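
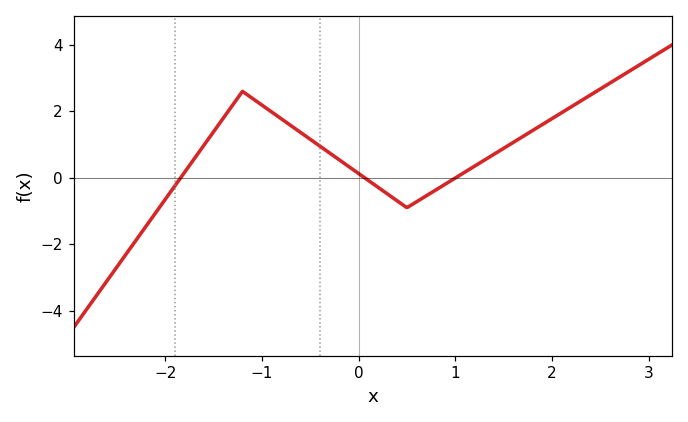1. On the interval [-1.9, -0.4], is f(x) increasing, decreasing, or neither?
neither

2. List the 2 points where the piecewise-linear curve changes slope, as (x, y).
(-1.2, 2.6); (0.5, -0.9)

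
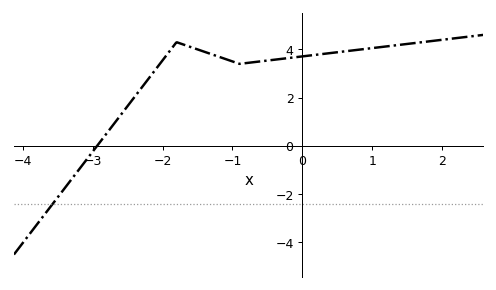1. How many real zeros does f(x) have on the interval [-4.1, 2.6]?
1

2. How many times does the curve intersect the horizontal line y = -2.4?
1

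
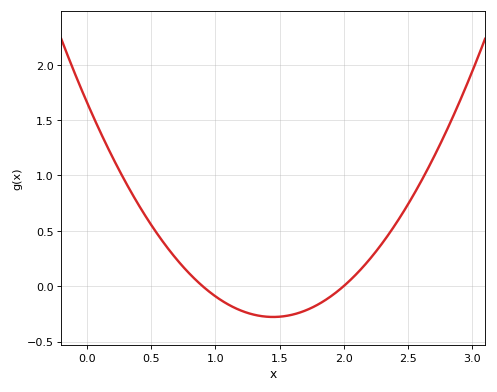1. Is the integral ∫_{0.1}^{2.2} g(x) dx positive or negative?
positive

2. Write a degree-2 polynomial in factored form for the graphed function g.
y = 0.92(x - 0.9)(x - 2)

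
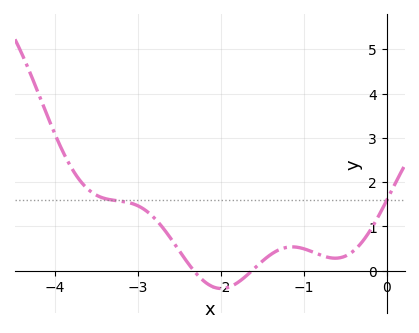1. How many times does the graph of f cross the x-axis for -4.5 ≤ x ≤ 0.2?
2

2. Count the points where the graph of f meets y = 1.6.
2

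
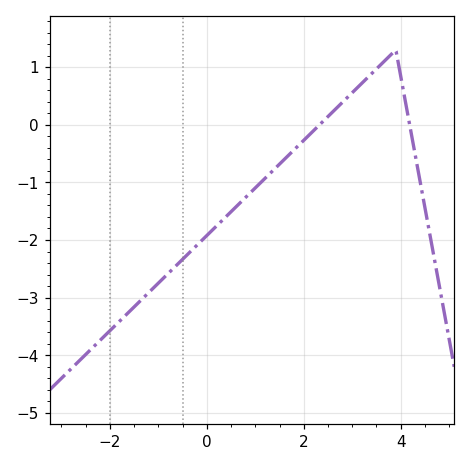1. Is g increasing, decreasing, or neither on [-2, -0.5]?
increasing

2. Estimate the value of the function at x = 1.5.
-0.7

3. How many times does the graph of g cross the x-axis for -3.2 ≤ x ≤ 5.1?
2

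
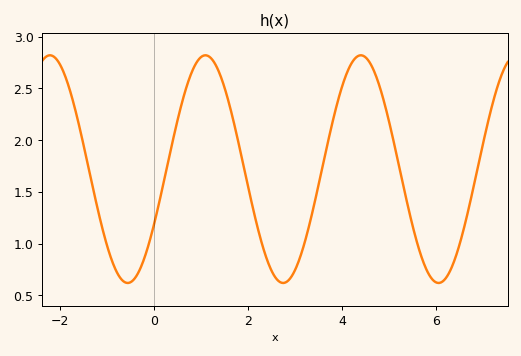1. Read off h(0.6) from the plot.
2.38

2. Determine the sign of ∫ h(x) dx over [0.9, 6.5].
positive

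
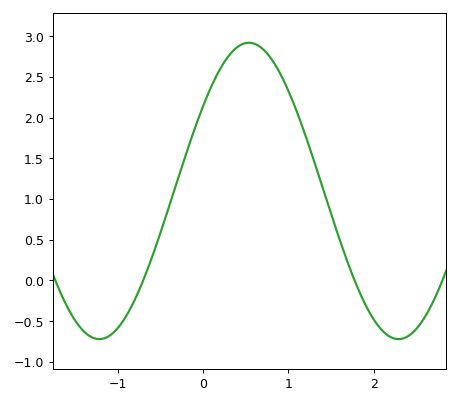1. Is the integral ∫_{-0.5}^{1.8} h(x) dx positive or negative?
positive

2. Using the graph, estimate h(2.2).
-0.695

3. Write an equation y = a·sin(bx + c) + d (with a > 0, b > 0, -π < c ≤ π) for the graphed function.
y = 1.82sin(1.79x + 0.61) + 1.1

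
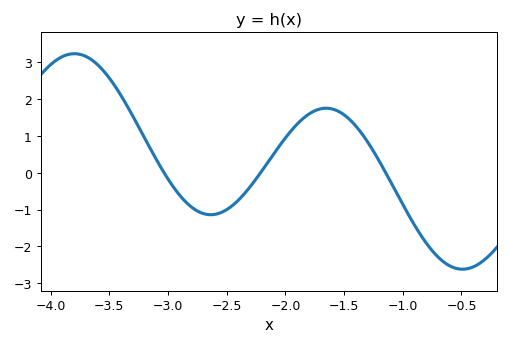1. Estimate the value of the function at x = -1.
-0.861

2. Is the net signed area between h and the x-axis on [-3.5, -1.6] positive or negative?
positive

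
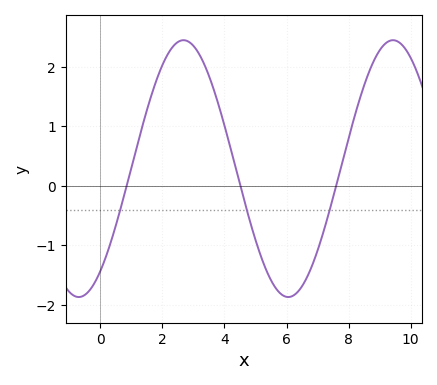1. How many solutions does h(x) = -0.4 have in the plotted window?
3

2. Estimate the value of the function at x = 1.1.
0.5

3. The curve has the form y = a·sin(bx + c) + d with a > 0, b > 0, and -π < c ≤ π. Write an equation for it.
y = 2.16sin(0.93x - 0.92) + 0.29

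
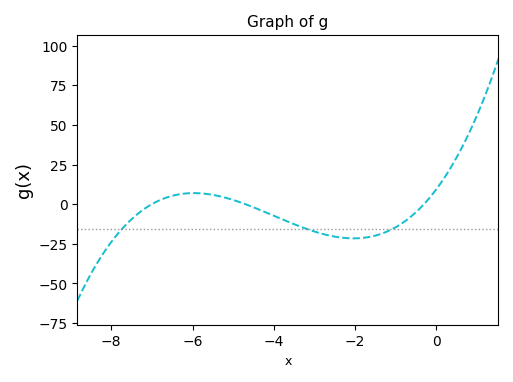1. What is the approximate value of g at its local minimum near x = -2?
-22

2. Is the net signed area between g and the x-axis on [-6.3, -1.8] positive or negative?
negative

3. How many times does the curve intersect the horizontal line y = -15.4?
3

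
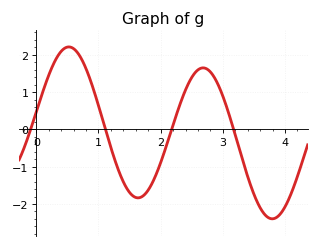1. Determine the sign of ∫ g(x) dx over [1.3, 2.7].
negative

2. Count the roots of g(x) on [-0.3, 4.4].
4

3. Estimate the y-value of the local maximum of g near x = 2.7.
1.6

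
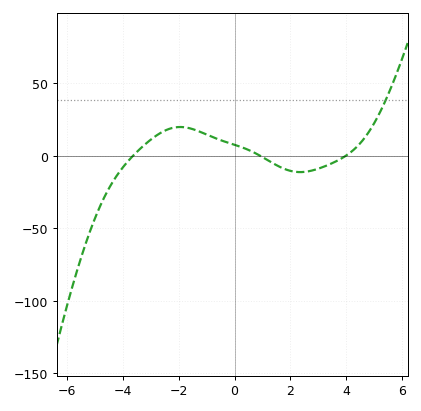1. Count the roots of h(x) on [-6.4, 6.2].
3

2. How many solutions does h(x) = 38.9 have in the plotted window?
1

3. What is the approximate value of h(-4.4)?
-19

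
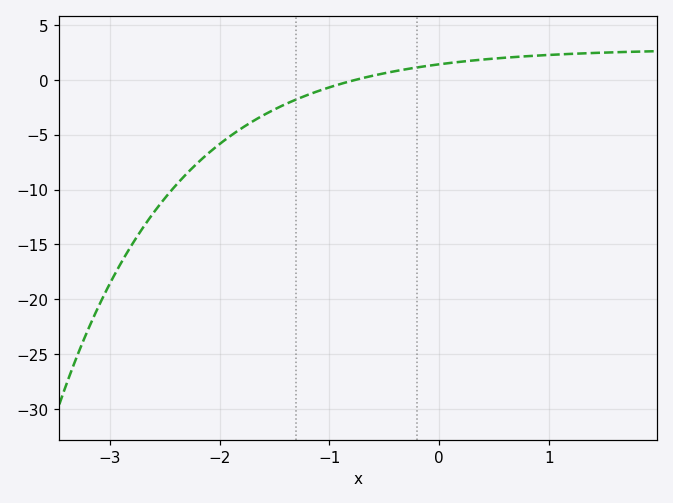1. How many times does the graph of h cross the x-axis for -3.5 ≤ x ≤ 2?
1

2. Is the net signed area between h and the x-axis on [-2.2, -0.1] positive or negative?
negative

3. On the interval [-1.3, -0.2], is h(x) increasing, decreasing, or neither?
increasing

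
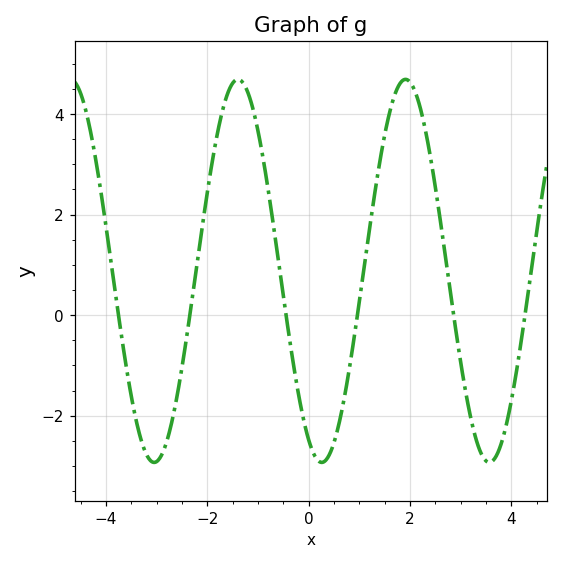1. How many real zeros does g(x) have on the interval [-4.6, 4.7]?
6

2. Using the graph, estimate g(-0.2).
-1.58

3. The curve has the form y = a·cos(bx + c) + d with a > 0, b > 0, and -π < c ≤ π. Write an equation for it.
y = 3.81cos(1.9x + 2.65) + 0.88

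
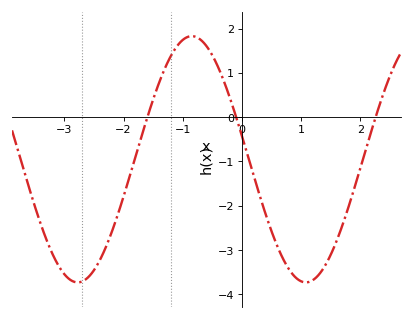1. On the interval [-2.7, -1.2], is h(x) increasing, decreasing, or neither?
increasing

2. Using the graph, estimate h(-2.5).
-3.5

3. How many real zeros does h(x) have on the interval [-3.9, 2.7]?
3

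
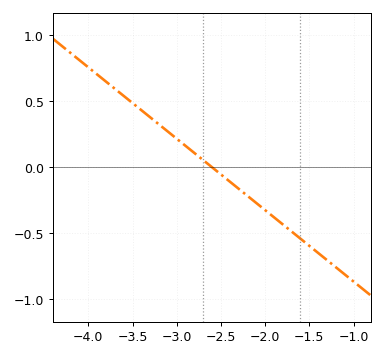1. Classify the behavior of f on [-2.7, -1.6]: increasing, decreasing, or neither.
decreasing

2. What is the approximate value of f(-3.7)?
0.594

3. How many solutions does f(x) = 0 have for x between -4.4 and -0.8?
1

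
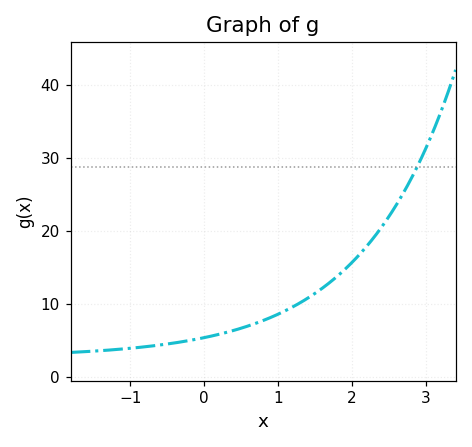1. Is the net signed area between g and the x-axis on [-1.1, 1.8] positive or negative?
positive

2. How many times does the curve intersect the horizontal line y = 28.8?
1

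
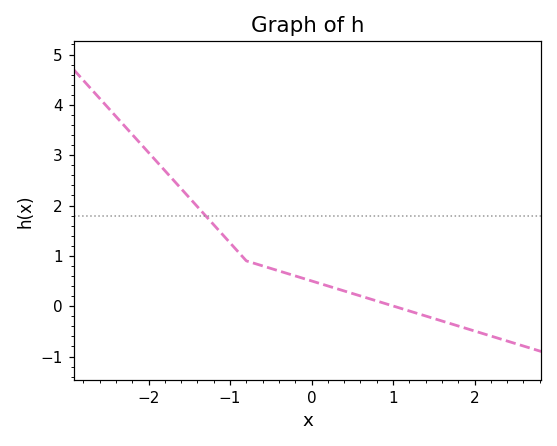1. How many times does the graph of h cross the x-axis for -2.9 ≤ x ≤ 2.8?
1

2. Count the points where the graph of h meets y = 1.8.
1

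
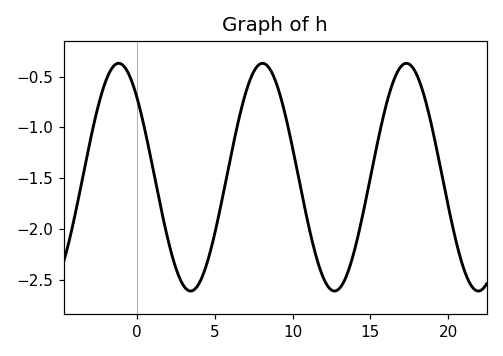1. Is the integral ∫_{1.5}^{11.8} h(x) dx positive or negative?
negative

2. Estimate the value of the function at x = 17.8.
-0.45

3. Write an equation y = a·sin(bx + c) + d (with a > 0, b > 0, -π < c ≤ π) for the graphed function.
y = 1.12sin(0.68x + 2.4) - 1.49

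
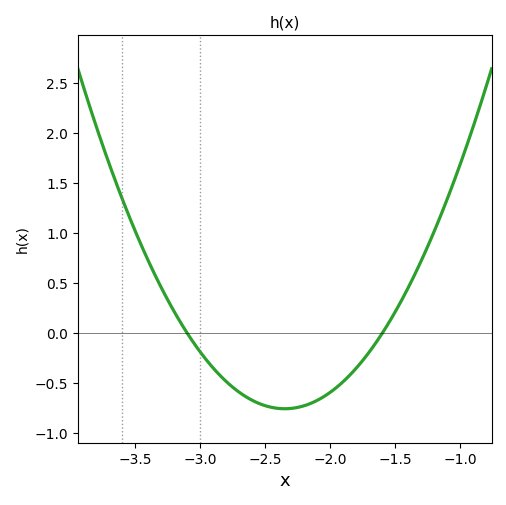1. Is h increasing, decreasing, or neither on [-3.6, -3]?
decreasing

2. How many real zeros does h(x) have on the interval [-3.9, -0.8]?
2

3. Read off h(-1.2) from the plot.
1.02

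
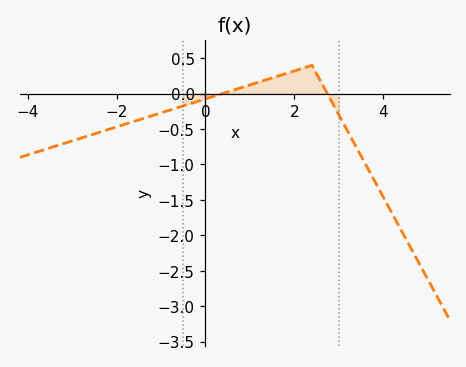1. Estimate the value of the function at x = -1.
-0.272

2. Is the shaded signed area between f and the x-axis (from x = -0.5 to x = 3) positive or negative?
positive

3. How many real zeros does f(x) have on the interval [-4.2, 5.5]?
2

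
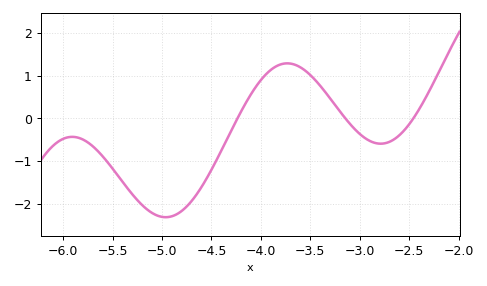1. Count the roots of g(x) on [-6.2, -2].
3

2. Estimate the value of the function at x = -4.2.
0.2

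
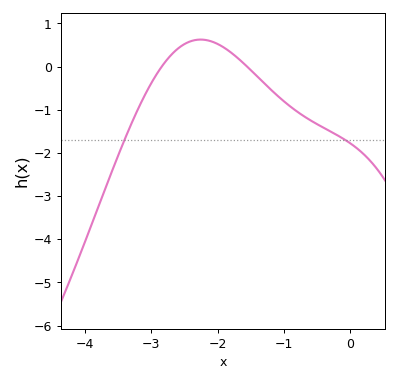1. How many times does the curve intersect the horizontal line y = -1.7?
2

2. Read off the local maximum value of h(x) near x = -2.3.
0.626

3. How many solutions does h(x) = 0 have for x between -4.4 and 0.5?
2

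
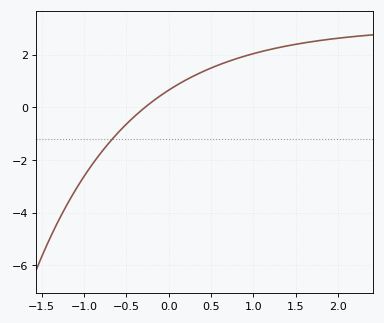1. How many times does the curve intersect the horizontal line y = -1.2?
1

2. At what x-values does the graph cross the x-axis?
-0.279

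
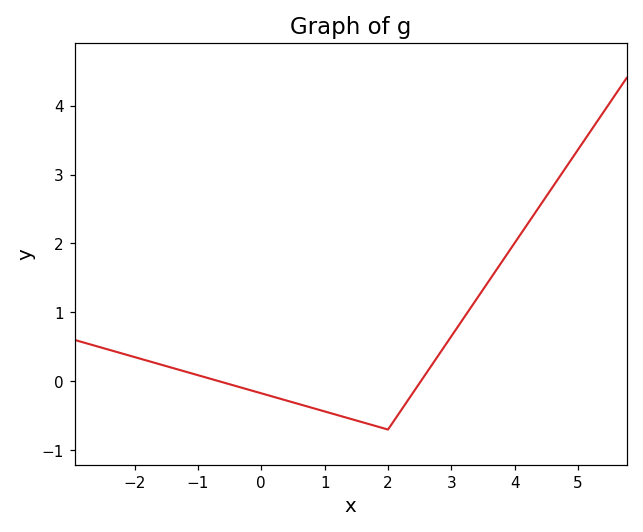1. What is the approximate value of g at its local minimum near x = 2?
-0.7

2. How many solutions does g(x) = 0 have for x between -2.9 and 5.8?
2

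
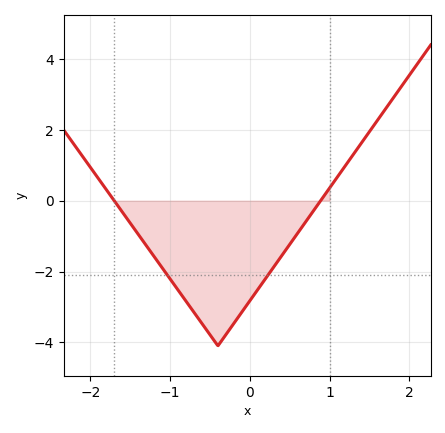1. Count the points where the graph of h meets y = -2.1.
2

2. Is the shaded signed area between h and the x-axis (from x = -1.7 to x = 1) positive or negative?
negative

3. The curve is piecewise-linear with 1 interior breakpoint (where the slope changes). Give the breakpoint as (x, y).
(-0.4, -4.1)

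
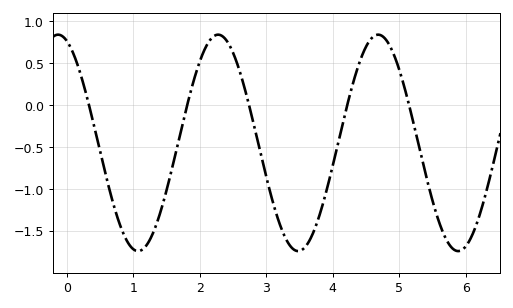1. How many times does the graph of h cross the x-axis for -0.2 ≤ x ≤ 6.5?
5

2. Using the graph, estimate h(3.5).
-1.74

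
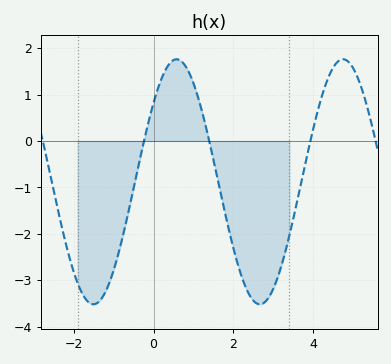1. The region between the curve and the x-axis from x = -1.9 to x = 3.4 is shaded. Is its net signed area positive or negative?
negative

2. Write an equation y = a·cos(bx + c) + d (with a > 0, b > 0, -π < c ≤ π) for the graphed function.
y = 2.64cos(1.5x - 0.87) - 0.88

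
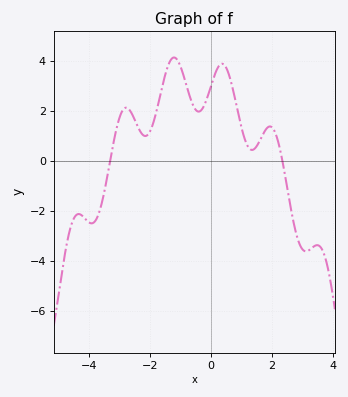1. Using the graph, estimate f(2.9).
-3.2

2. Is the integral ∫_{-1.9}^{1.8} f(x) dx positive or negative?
positive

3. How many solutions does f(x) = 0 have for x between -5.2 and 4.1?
2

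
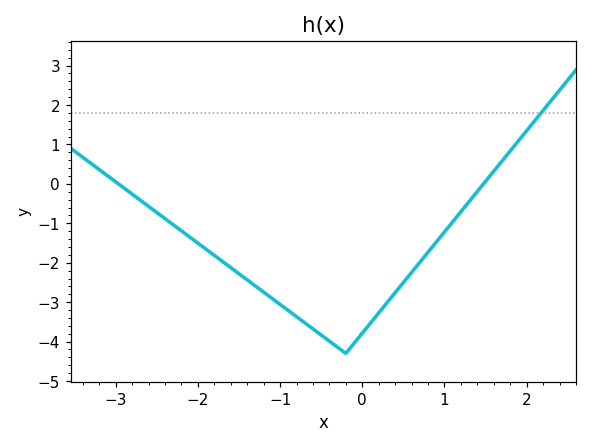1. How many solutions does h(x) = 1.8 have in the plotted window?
1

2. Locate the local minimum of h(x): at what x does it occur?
-0.2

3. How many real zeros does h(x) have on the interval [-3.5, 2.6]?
2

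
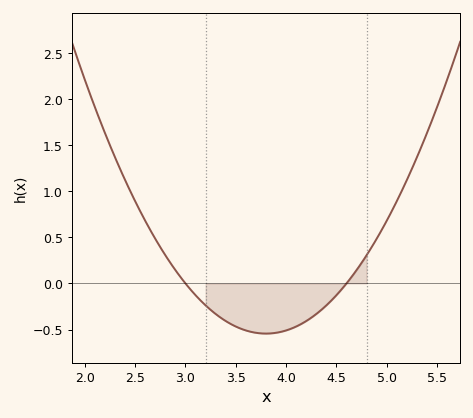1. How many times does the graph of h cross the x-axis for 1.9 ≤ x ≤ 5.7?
2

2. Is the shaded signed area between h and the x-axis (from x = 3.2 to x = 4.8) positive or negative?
negative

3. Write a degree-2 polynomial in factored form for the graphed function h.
y = 0.85(x - 3)(x - 4.6)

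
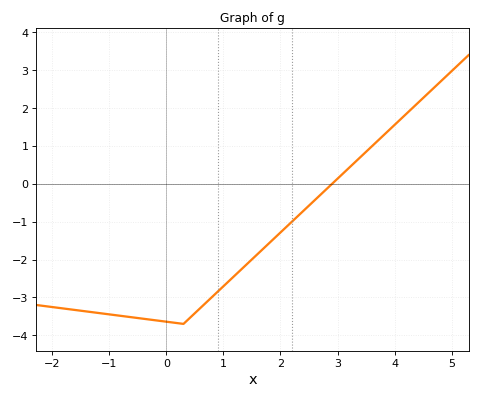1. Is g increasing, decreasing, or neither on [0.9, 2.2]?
increasing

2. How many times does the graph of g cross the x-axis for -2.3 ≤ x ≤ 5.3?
1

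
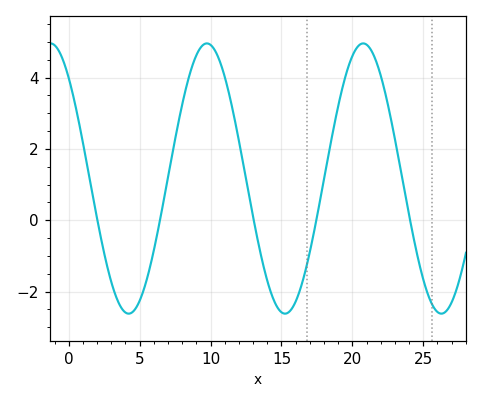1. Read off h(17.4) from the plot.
-0.2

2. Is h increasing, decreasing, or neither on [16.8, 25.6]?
neither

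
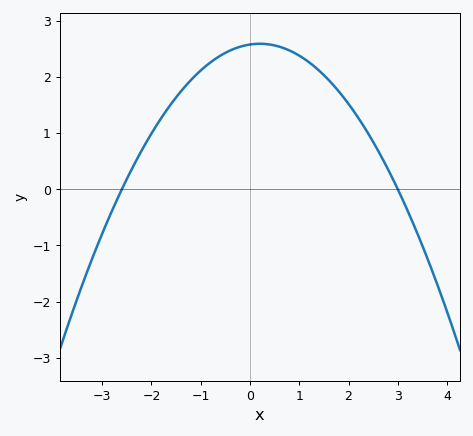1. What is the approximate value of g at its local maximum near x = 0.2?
2.59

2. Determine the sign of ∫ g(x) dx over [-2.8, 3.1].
positive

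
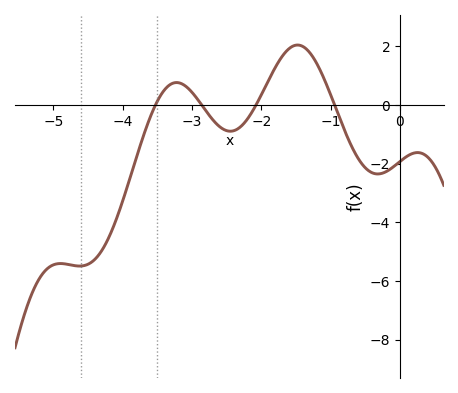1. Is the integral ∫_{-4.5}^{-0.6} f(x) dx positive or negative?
negative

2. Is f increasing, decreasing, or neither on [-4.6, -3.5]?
increasing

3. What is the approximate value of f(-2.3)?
-0.75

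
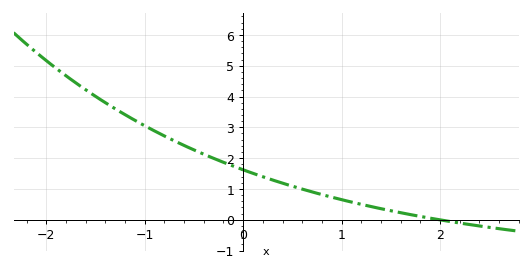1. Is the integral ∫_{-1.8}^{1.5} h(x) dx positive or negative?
positive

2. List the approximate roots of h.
1.99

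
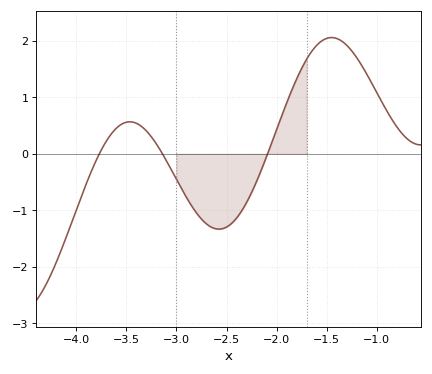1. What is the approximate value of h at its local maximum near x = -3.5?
0.564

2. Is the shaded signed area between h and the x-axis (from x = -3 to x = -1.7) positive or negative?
negative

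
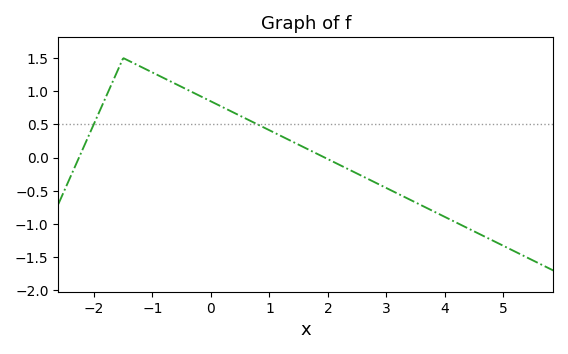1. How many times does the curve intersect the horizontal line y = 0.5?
2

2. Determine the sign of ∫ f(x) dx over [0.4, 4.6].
negative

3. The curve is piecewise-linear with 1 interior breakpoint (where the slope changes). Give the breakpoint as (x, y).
(-1.5, 1.5)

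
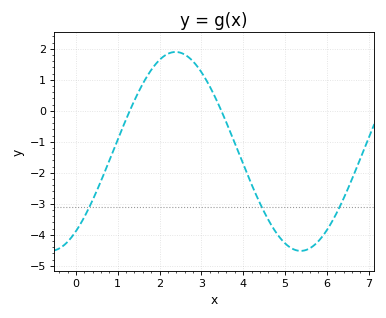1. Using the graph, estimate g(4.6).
-3.5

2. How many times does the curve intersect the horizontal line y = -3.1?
3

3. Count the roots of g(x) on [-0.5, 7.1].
2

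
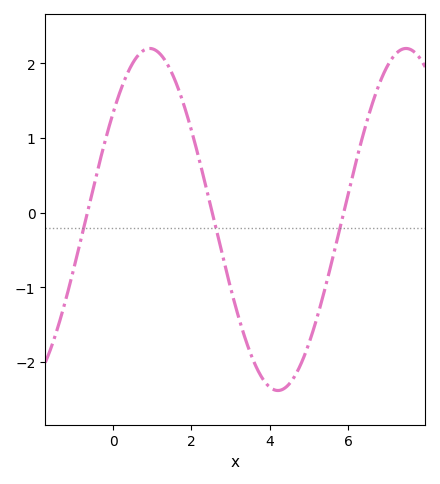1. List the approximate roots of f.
-0.6, 2.6, 5.8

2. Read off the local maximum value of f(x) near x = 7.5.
2.2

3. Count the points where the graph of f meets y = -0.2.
3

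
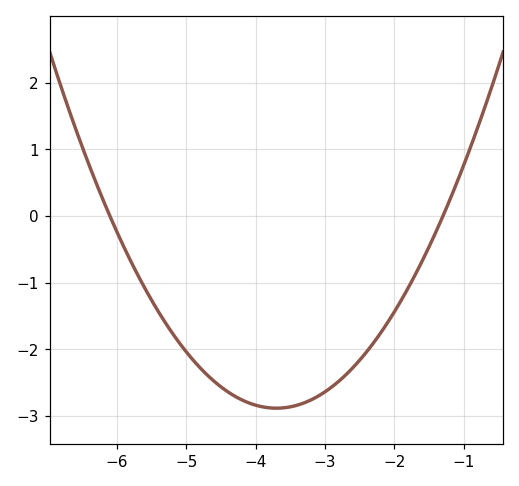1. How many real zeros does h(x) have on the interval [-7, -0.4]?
2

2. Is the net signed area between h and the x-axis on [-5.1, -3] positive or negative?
negative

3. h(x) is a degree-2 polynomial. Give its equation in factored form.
y = 0.5(x + 6.1)(x + 1.3)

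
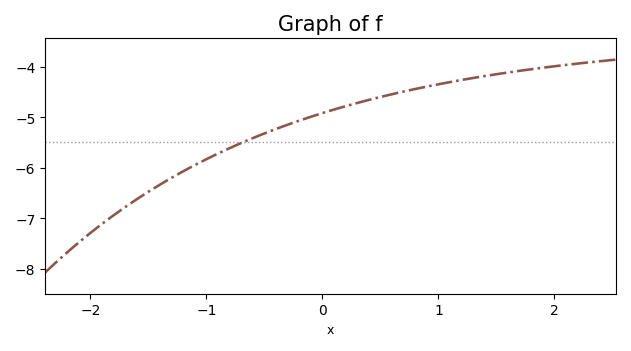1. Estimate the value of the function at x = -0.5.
-5.32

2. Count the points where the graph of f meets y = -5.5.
1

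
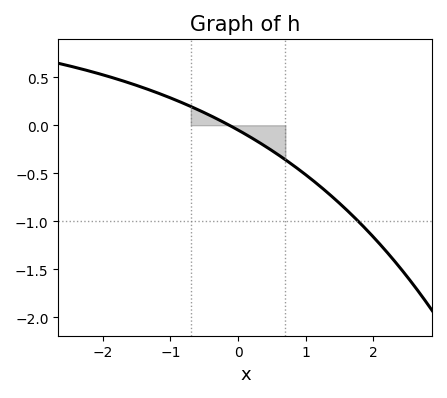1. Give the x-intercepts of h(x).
-0.13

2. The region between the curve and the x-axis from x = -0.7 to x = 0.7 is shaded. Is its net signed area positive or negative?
negative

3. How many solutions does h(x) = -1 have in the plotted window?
1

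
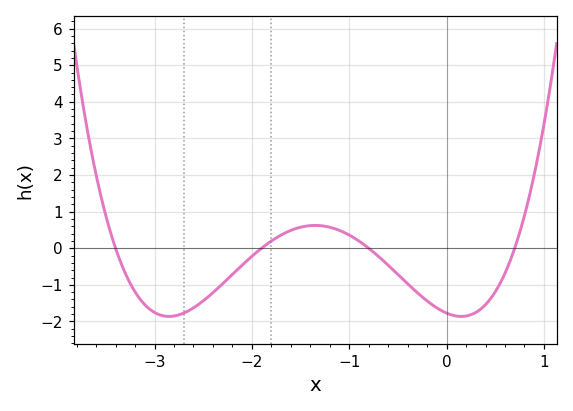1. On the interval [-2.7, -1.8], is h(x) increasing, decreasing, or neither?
increasing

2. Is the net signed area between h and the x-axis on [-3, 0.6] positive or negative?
negative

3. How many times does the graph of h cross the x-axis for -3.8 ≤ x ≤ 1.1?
4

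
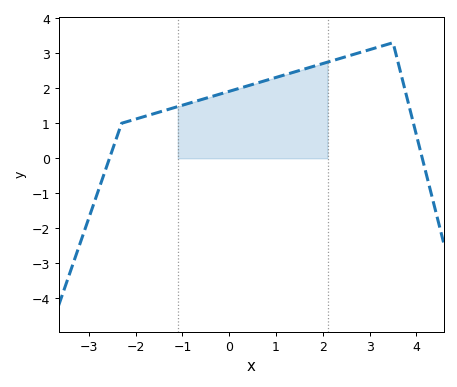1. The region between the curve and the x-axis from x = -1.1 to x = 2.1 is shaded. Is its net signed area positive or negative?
positive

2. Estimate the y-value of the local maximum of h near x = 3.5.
3.3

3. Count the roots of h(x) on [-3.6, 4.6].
2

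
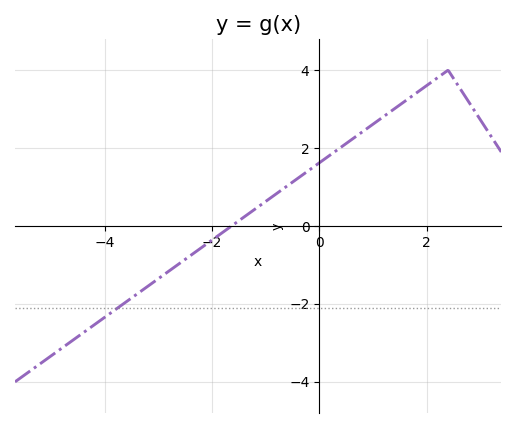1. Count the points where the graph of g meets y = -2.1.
1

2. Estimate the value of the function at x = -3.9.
-2.25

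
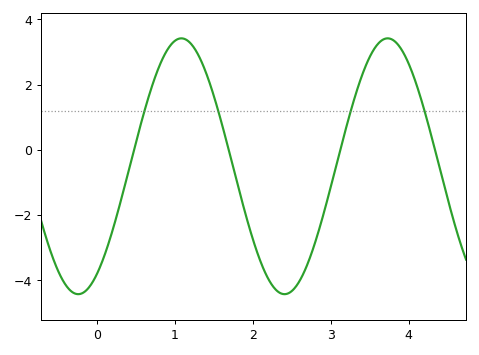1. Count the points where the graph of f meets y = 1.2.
4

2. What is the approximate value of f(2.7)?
-3.53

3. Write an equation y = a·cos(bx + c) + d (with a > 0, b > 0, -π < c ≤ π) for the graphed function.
y = 3.93cos(2.37x - 2.56) - 0.51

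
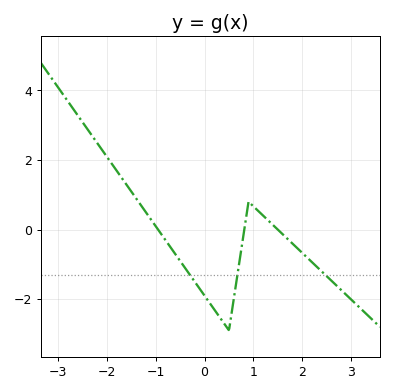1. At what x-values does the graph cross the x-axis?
-1, 0.8, 1.5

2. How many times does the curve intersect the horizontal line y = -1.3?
3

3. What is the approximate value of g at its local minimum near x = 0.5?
-2.8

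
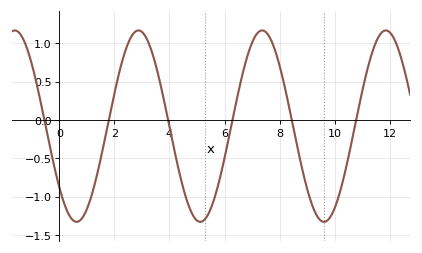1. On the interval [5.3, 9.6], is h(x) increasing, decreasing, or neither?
neither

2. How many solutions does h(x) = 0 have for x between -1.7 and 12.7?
6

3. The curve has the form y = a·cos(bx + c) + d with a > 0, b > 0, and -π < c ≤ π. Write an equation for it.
y = 1.25cos(1.4x + 2.3) - 0.08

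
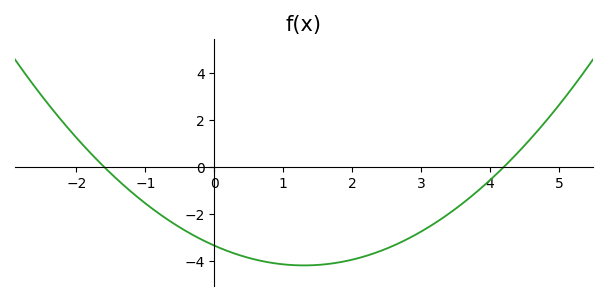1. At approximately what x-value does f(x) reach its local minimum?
1.3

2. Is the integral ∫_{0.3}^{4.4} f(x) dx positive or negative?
negative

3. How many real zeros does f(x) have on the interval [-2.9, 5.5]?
2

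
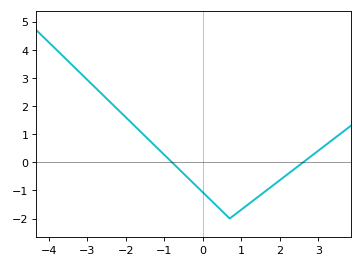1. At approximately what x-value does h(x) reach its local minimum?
0.701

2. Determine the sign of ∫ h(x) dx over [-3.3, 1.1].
positive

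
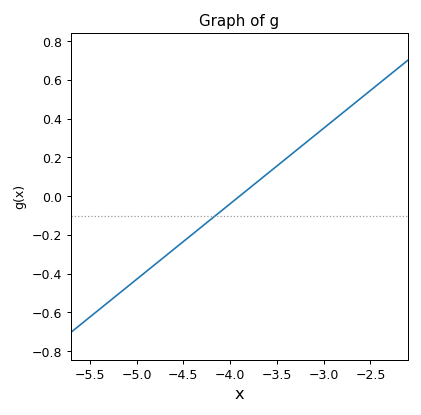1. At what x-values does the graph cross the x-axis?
-3.9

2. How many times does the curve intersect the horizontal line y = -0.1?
1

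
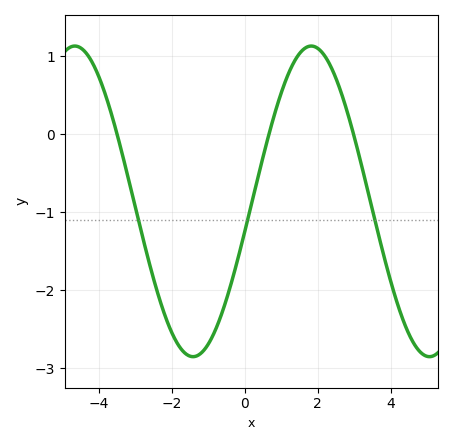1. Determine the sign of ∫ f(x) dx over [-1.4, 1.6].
negative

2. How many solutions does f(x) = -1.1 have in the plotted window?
3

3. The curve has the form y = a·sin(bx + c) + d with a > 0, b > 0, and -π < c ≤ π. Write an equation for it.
y = 1.99sin(0.97x - 0.202) - 0.86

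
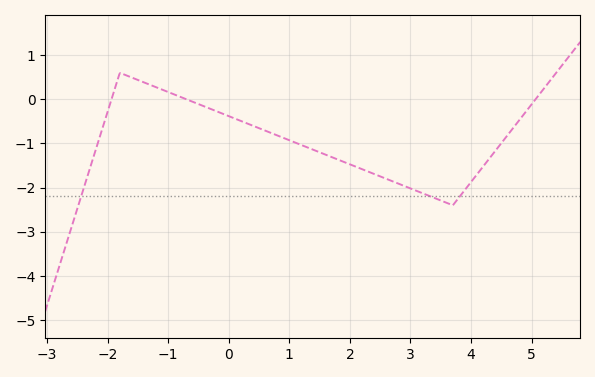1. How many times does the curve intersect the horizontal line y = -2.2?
3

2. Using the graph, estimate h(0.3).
-0.545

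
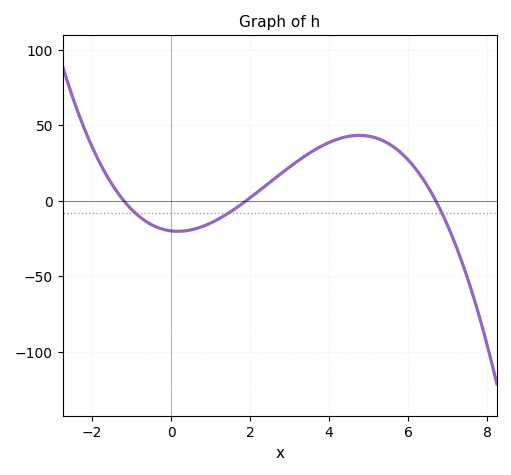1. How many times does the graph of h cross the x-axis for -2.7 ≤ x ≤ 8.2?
3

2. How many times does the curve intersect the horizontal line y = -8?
3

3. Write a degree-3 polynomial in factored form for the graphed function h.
y = -1.31(x + 1.2)(x - 1.9)(x - 6.7)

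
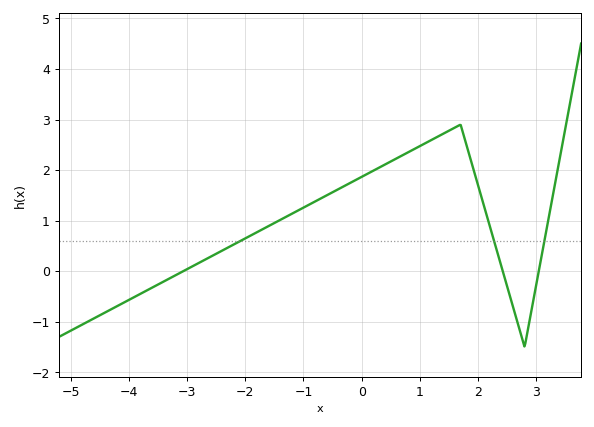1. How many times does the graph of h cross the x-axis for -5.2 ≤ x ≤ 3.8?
3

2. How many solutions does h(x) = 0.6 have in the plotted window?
3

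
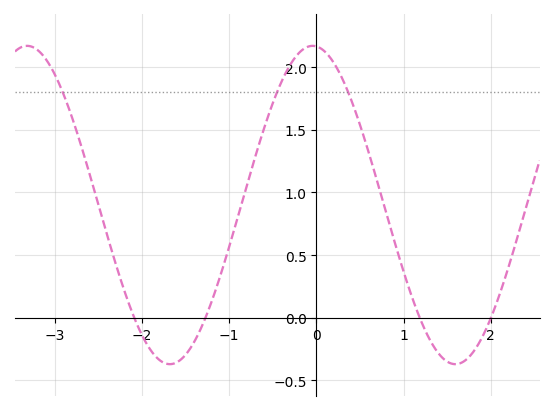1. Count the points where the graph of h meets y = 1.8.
3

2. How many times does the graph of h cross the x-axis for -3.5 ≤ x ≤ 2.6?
4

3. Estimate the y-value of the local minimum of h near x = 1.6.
-0.35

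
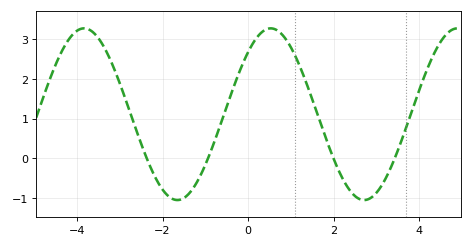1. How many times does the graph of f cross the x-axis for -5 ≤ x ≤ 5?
4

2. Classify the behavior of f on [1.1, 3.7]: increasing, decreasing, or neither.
neither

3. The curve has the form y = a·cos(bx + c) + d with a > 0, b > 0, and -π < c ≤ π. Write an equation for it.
y = 2.16cos(1.44x - 0.76) + 1.11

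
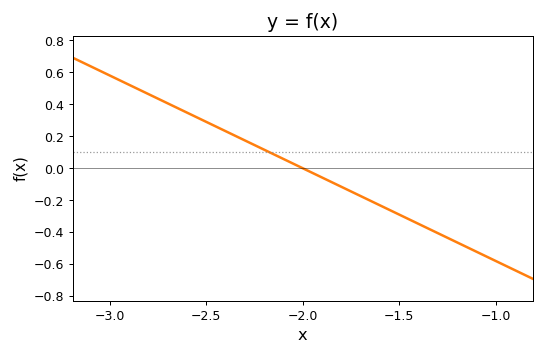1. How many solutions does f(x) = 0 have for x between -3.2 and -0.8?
1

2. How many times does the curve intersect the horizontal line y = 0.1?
1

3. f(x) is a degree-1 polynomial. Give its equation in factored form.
y = -0.58(x + 2)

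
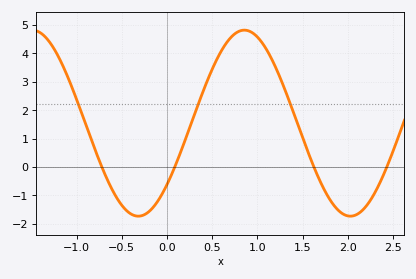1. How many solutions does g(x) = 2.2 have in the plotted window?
3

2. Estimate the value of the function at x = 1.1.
4.13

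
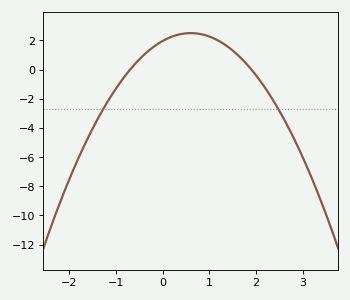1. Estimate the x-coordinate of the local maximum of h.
0.6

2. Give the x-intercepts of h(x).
-0.7, 1.9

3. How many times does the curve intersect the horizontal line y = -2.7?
2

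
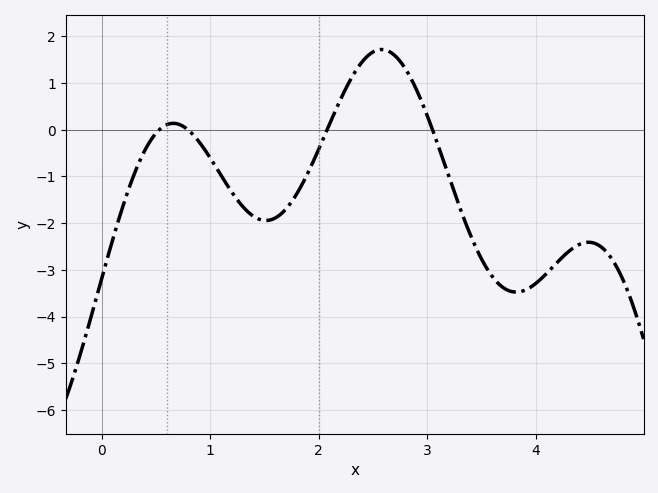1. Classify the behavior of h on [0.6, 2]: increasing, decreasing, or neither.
neither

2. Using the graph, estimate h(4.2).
-2.8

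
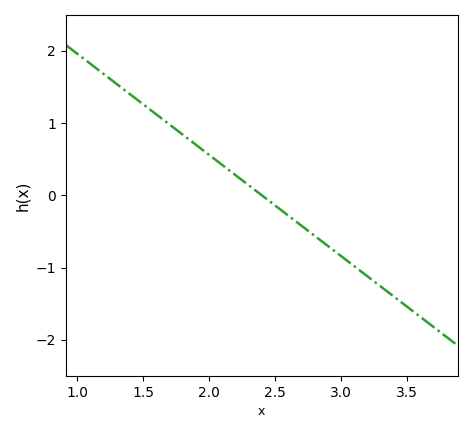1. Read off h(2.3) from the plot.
0.1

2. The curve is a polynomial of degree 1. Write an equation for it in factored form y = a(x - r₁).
y = -1.4(x - 2.4)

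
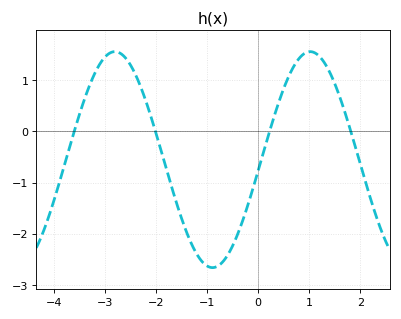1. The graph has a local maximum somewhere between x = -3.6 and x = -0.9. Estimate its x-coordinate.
-2.81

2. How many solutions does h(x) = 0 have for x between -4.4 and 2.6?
4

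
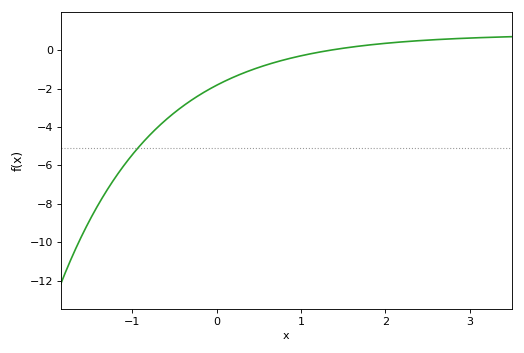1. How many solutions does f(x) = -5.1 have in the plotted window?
1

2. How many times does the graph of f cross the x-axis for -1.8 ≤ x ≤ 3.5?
1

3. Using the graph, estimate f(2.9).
0.6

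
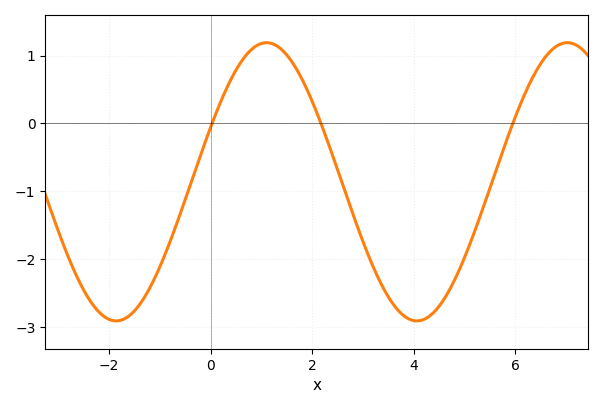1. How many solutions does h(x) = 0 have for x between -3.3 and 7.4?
3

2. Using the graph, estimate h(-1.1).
-2.28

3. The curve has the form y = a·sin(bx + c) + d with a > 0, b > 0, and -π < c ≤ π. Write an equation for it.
y = 2.05sin(1.06x + 0.402) - 0.86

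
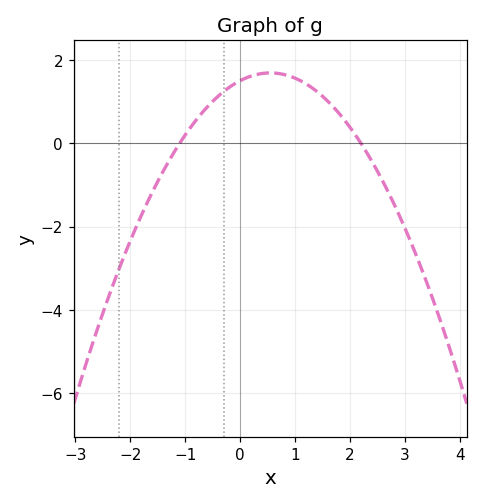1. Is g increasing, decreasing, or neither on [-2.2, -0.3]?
increasing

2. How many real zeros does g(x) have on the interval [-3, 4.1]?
2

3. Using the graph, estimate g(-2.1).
-2.6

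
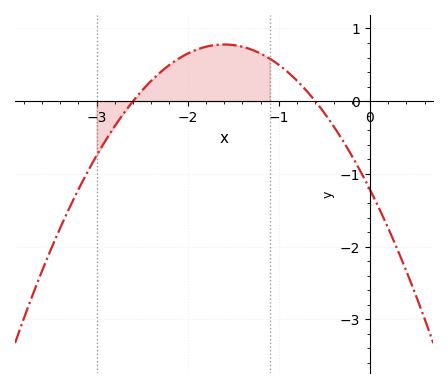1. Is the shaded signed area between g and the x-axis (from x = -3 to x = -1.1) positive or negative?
positive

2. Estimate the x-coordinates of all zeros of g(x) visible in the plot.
-2.6, -0.6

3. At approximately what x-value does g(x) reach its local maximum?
-1.6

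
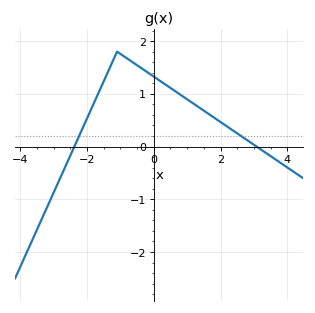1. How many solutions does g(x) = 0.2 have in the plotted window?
2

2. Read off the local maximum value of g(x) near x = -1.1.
1.8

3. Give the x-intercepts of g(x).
-2.4, 3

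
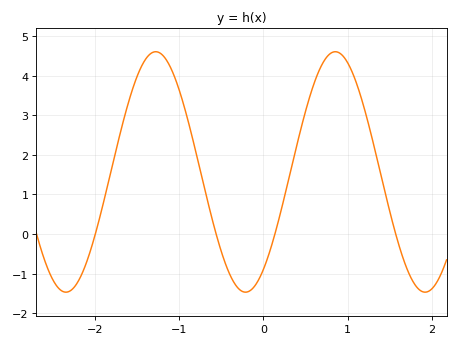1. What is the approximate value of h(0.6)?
3.79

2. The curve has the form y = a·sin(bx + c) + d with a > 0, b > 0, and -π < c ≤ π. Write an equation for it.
y = 3.04sin(2.95x - 0.95) + 1.57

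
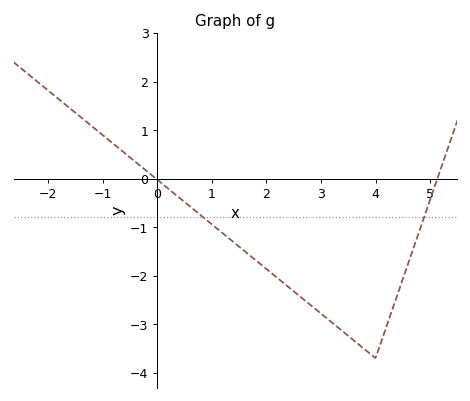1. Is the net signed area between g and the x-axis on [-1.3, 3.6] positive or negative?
negative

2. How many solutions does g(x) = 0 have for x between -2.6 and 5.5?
2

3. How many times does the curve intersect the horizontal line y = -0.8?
2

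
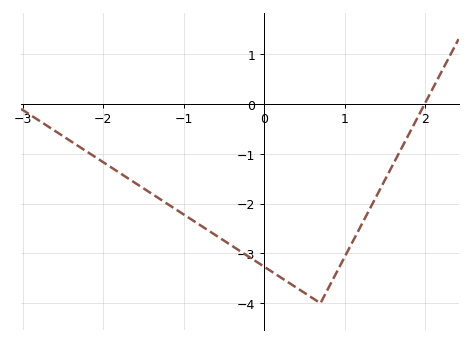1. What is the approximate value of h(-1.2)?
-2.01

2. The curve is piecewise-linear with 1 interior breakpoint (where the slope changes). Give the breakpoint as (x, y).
(0.7, -4)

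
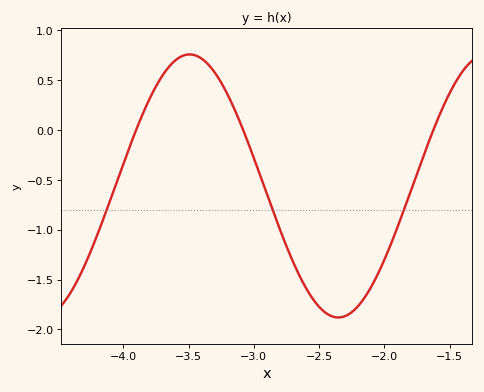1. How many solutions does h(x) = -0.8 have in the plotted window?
3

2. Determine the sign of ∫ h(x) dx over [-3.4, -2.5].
negative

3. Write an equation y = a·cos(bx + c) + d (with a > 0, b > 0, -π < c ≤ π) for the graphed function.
y = 1.32cos(2.76x - 2.93) - 0.56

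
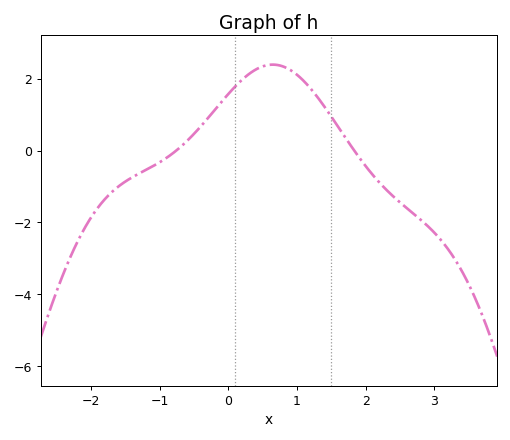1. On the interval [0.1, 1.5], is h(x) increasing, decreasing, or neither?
neither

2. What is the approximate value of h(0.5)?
2.34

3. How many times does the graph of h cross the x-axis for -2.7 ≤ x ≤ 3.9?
2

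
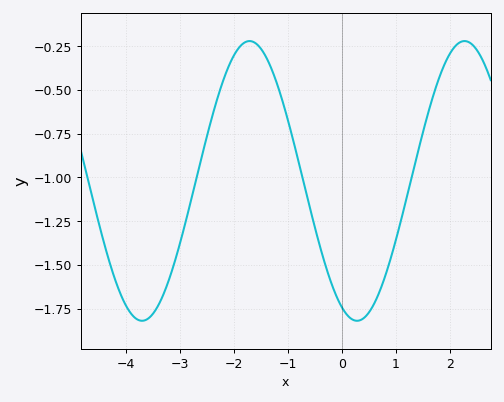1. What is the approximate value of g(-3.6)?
-1.81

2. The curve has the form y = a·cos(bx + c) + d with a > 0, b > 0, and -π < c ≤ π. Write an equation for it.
y = 0.8cos(1.58x + 2.7) - 1.02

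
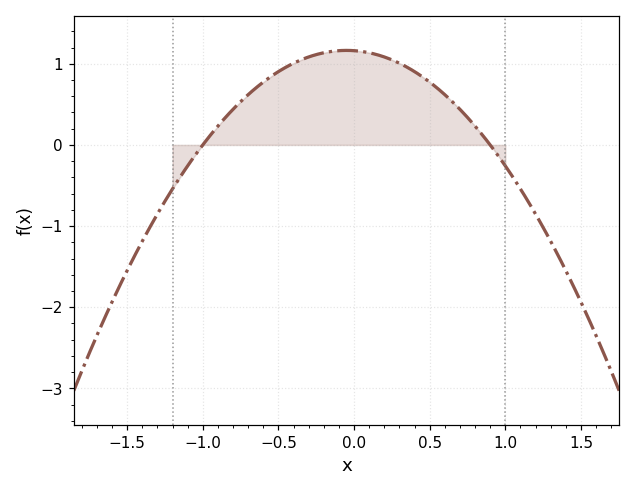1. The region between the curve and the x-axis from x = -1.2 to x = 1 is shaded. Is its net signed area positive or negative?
positive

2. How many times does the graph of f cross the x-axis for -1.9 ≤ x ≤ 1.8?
2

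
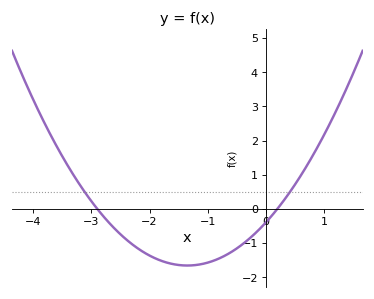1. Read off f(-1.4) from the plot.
-1.66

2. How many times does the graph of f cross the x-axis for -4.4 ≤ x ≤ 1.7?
2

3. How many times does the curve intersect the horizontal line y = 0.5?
2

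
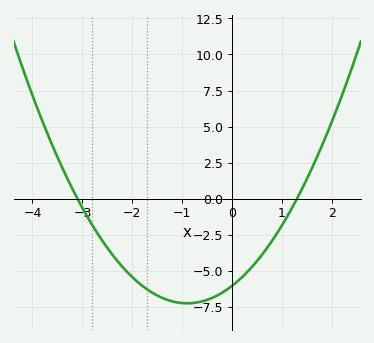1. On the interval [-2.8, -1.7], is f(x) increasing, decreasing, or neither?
decreasing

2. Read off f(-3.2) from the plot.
0.675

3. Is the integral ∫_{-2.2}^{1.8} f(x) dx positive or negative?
negative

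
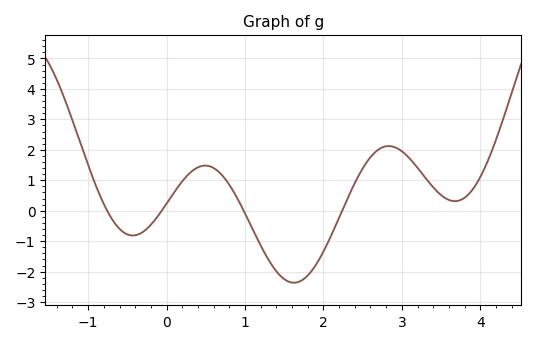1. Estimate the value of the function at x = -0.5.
-0.777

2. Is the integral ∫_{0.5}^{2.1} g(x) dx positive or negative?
negative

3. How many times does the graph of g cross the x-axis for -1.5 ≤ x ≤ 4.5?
4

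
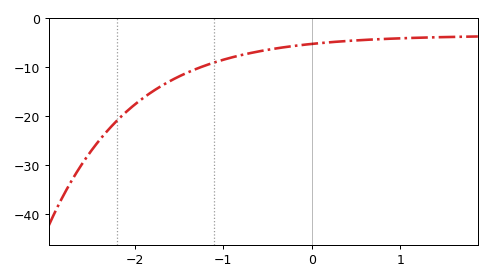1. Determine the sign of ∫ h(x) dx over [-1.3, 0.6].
negative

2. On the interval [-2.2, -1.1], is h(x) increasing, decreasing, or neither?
increasing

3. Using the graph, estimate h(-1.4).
-11.2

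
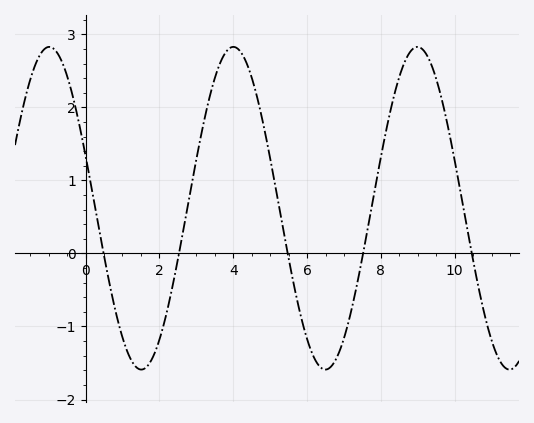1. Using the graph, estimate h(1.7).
-1.53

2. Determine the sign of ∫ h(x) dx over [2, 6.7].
positive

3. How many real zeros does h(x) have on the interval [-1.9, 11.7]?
5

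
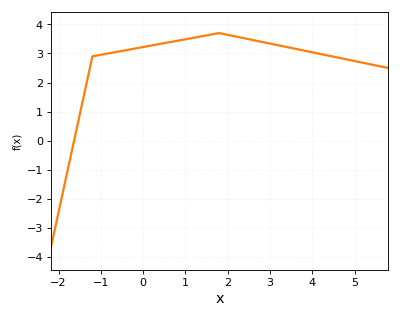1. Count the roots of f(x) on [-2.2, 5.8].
1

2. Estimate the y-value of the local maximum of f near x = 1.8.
3.7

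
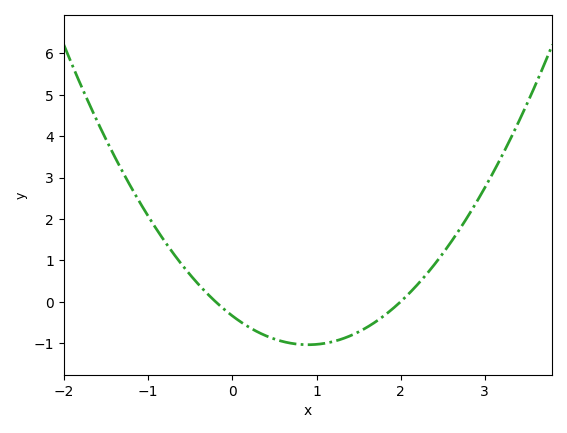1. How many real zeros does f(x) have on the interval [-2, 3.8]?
2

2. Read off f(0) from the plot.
-0.3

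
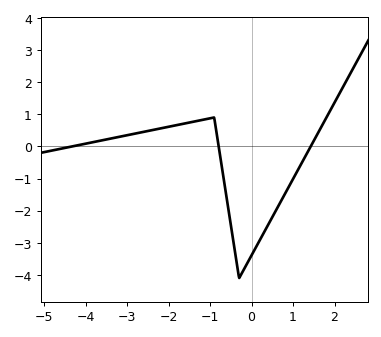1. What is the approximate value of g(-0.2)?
-3.9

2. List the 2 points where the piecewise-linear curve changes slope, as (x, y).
(-0.9, 0.9); (-0.3, -4.1)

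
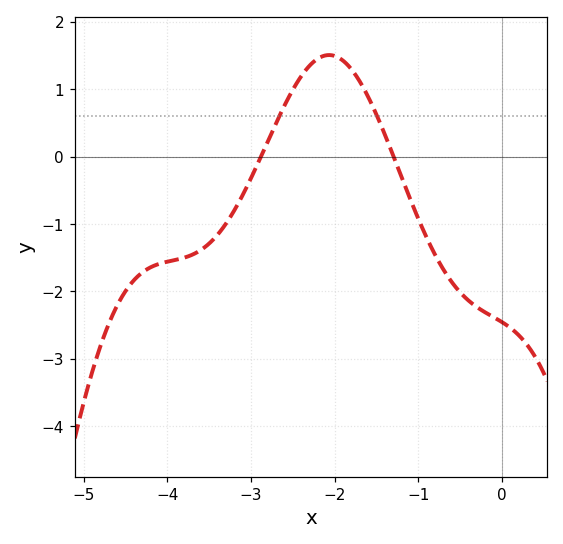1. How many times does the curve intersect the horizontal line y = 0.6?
2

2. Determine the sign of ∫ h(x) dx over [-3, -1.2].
positive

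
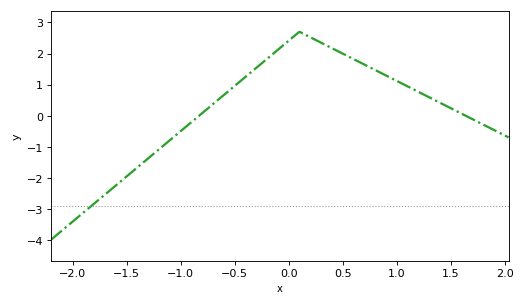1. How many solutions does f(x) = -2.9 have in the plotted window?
1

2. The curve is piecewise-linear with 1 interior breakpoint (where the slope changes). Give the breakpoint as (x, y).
(0.1, 2.7)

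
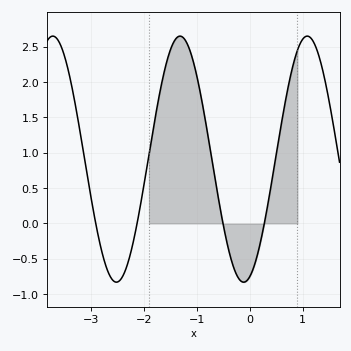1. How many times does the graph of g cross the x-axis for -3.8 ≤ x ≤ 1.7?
4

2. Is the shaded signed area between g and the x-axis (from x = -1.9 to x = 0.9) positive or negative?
positive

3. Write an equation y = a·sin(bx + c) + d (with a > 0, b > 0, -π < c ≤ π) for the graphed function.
y = 1.74sin(2.62x - 1.27) + 0.91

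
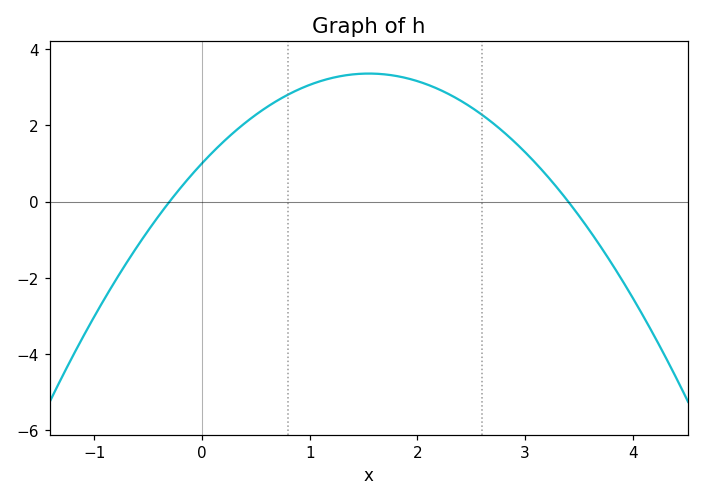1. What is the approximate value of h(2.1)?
3.06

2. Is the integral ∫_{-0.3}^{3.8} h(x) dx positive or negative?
positive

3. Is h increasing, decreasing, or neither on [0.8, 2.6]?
neither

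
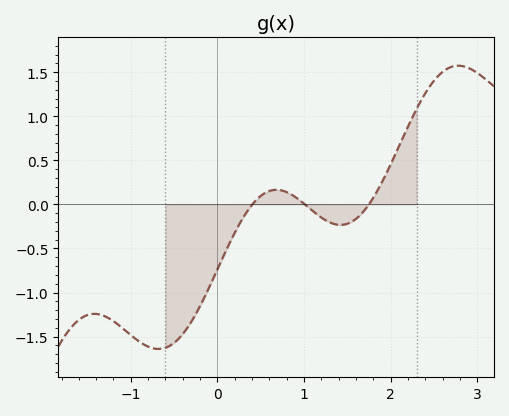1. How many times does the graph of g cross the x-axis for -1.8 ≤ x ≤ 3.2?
3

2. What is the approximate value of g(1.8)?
0.1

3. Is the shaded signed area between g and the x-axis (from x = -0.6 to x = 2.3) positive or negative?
negative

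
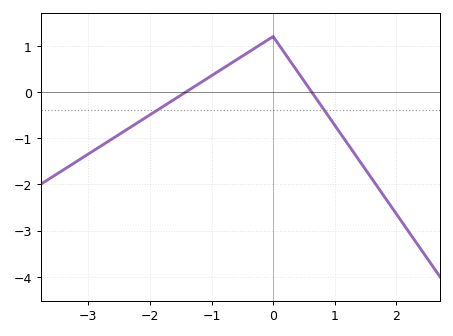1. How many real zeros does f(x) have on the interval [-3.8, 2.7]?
2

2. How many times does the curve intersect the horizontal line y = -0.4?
2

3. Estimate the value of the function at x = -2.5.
-0.919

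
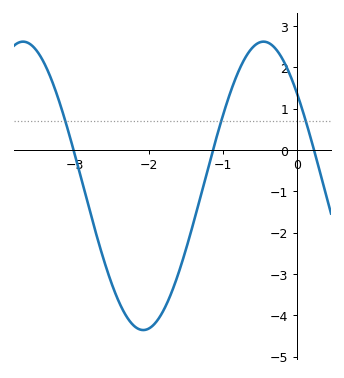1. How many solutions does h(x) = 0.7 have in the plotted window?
3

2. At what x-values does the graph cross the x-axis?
-3, -1.1, 0.2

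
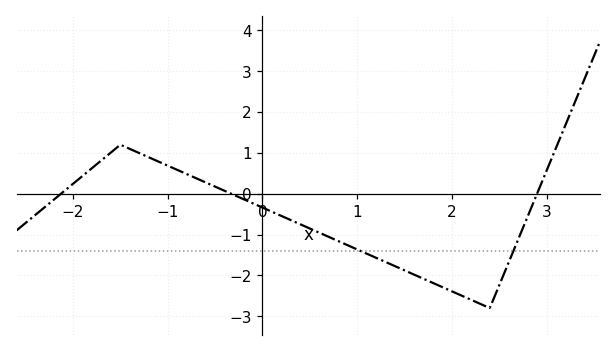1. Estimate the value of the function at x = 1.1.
-1.47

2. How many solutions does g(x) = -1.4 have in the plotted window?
2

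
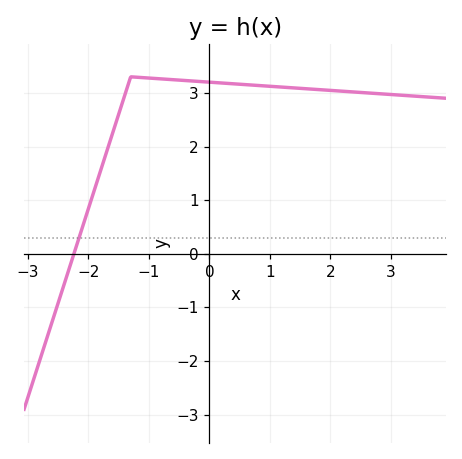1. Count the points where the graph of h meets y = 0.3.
1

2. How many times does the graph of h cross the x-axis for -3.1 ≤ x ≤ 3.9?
1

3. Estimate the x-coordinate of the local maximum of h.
-1.3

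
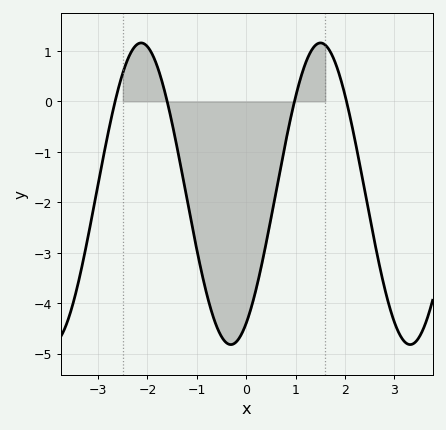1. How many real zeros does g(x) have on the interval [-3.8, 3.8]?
4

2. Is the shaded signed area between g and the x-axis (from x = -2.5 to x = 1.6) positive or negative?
negative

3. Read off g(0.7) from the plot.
-1.3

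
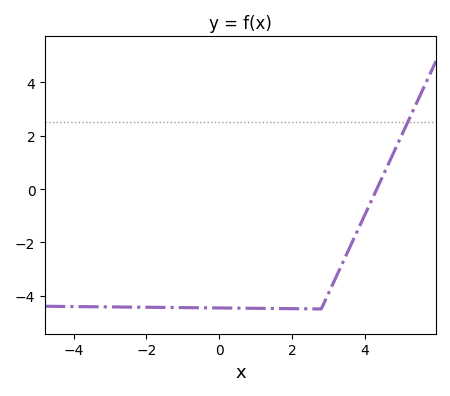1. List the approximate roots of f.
4.32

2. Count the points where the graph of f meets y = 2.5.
1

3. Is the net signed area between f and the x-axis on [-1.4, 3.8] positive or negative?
negative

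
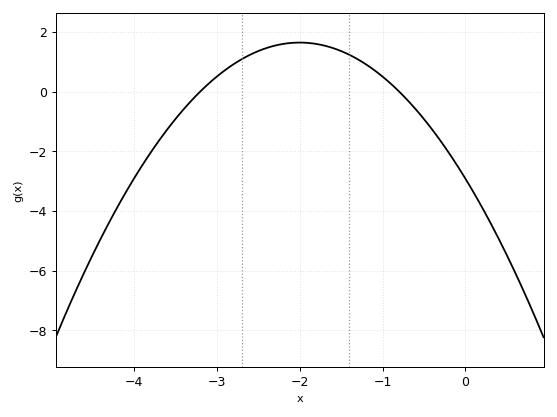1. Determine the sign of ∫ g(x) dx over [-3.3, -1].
positive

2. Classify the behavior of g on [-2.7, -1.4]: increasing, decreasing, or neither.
neither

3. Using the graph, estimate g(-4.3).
-4.39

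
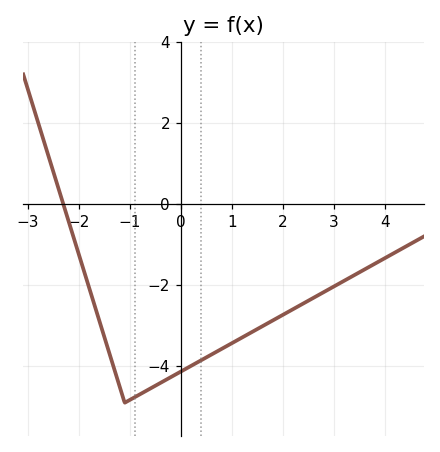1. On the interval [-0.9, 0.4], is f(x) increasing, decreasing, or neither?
increasing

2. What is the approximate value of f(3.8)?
-1.47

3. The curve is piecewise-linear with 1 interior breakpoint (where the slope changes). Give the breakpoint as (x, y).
(-1.1, -4.9)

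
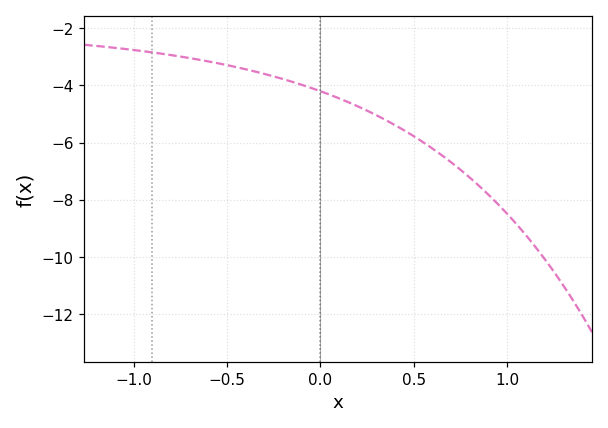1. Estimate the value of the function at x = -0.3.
-3.59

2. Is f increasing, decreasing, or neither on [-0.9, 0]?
decreasing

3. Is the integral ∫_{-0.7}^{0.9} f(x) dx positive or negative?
negative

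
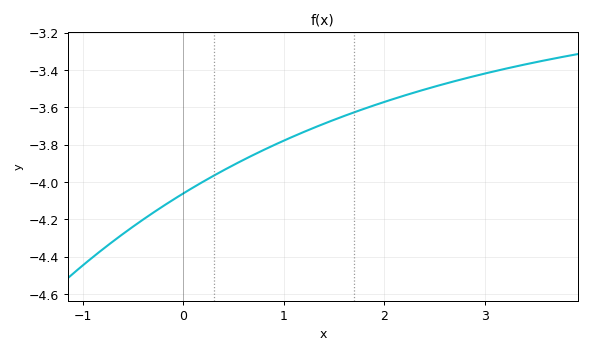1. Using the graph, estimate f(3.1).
-3.4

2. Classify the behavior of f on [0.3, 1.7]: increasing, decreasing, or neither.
increasing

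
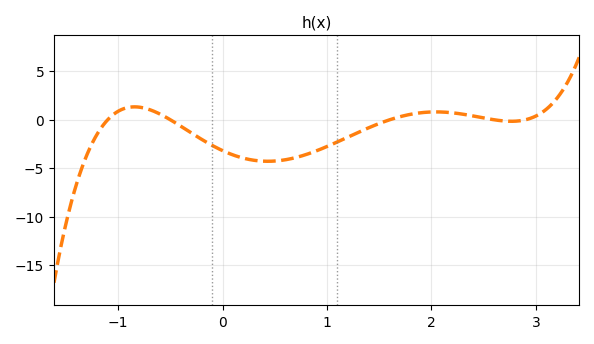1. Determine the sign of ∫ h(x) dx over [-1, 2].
negative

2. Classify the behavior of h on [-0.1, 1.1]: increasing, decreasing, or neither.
neither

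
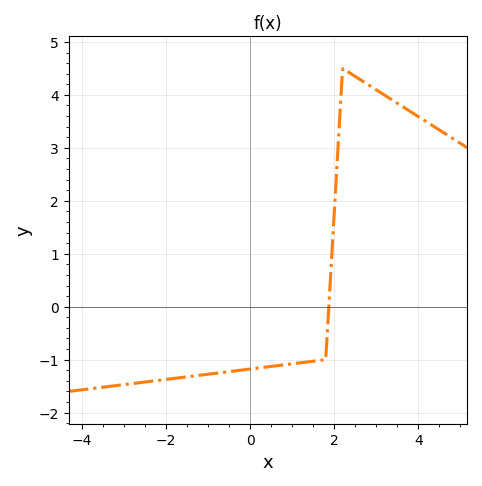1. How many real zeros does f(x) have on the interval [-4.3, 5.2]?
1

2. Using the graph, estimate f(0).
-1.2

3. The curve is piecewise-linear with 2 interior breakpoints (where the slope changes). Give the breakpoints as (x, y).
(1.8, -1); (2.2, 4.5)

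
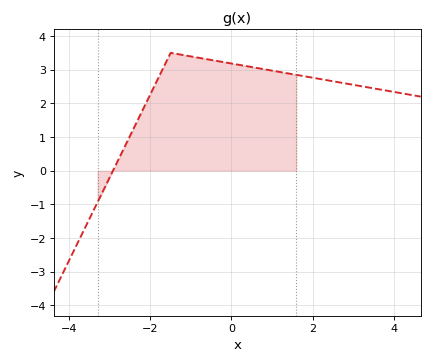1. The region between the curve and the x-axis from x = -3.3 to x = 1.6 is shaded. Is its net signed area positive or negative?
positive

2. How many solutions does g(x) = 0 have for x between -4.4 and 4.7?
1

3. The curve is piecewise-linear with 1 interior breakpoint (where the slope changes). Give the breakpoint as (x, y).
(-1.5, 3.5)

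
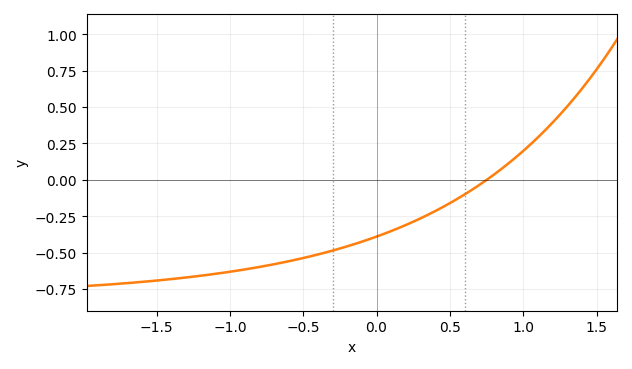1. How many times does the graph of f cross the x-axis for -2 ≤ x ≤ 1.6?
1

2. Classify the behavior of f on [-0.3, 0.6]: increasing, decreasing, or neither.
increasing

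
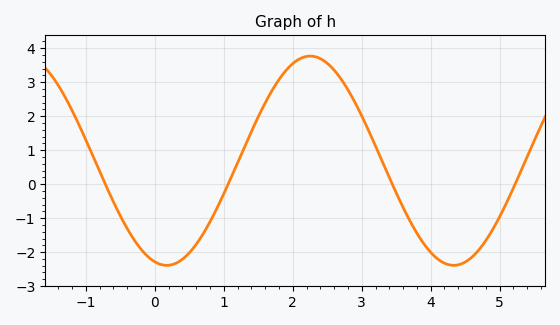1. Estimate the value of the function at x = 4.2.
-2.33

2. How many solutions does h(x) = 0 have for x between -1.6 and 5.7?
4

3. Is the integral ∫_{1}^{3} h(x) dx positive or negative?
positive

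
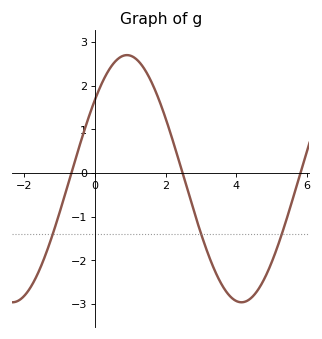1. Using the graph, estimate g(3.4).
-2.25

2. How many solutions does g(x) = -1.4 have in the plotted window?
3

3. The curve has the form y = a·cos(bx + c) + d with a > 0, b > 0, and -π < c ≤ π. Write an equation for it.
y = 2.83cos(0.97x - 0.88) - 0.13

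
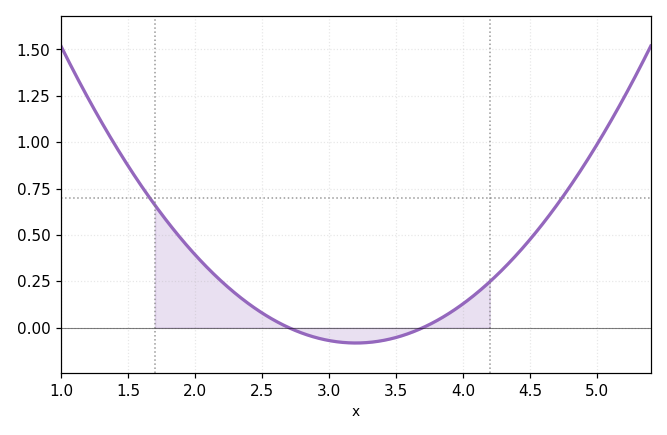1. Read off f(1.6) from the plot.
0.76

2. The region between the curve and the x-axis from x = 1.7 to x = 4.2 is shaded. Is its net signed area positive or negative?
positive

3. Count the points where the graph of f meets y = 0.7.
2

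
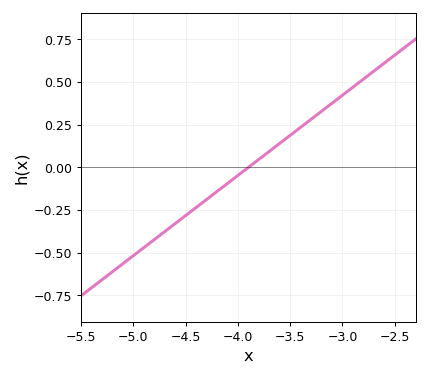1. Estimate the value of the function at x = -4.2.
-0.14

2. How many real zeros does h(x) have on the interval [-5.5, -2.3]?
1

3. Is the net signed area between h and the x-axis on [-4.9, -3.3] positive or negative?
negative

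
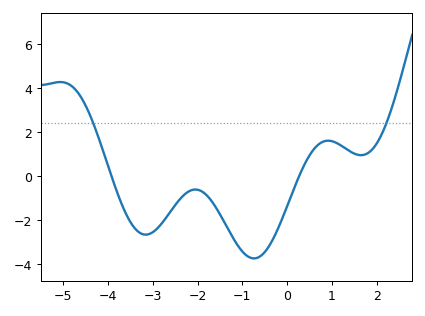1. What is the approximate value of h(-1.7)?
-1.1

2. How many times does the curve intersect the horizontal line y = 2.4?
2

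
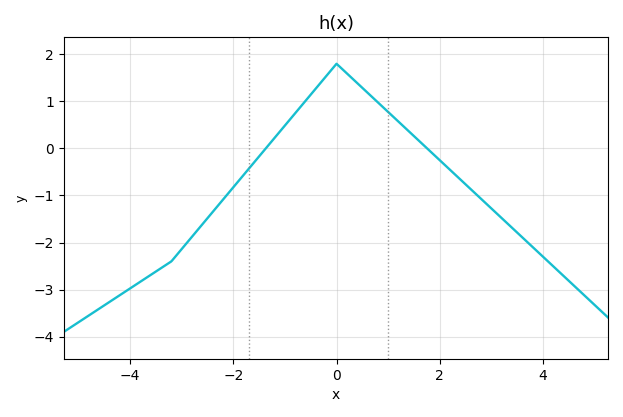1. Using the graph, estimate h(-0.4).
1.28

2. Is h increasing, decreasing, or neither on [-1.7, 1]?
neither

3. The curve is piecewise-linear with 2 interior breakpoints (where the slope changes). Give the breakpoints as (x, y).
(-3.2, -2.4); (0, 1.8)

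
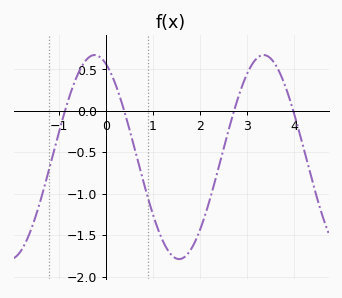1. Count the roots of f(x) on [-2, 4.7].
4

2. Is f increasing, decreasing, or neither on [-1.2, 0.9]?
neither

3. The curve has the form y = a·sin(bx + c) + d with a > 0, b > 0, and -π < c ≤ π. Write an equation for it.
y = 1.23sin(1.75x + 1.99) - 0.56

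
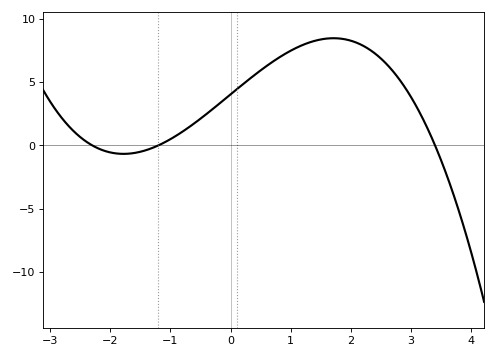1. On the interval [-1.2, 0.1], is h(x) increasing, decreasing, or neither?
increasing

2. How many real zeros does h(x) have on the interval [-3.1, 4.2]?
3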